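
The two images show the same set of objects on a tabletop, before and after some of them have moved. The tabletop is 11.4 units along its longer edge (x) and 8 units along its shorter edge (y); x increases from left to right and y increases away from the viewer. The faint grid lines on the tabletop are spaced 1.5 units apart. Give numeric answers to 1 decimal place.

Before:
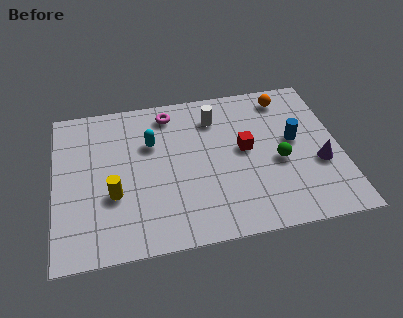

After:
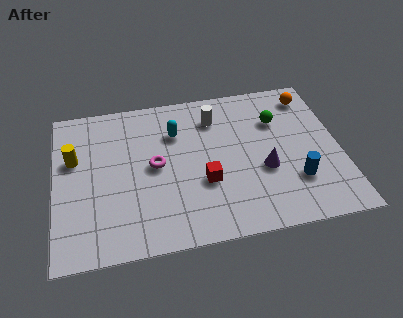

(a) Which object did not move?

the white cylinder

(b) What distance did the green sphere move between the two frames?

2.2

The green sphere was near (8.9, 3.4) before and (9.0, 5.6) after, so it travelled √(0.1² + 2.2²) ≈ 2.2 units.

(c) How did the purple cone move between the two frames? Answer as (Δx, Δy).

(-2.2, 0.1)

The purple cone was at about (10.5, 3.0) and moved to about (8.3, 3.1).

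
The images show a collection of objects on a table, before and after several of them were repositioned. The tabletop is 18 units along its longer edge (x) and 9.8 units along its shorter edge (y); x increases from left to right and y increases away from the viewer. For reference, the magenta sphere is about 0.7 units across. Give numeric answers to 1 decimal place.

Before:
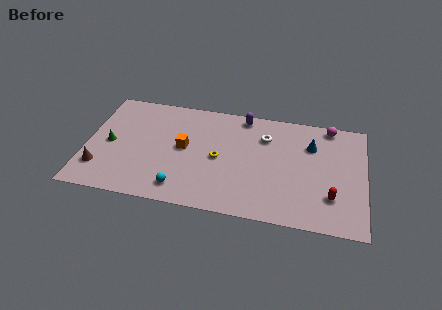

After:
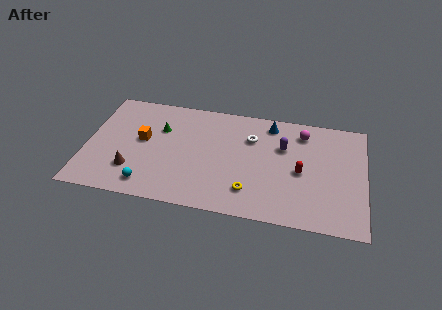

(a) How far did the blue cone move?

3.0

From (14.5, 7.0) to (11.8, 8.4), the blue cone covered √(2.7² + 1.4²) ≈ 3.0 units.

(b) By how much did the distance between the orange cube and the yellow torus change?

+5.4

The distance was about 2.4 in the first image and 7.8 in the second, so they moved 5.4 units further apart.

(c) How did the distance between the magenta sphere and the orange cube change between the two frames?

+0.6

Before: roughly 10.0 units apart; after: 10.6. That's 0.6 units further apart.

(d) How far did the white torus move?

0.9

The white torus moved from about (11.5, 7.2) to (10.6, 6.9), a distance of √(0.9² + 0.3²) ≈ 0.9.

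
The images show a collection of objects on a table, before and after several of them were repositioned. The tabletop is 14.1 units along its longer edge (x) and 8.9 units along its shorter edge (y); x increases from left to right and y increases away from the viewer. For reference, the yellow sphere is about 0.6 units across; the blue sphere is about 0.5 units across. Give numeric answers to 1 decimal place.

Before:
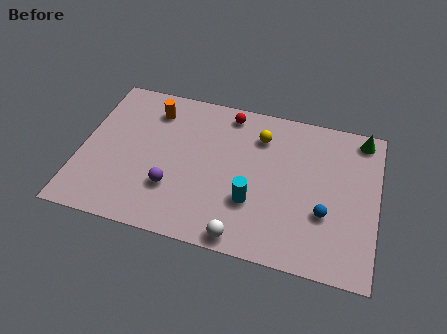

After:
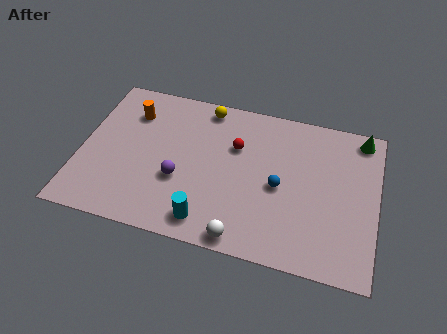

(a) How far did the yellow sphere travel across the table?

2.9

The yellow sphere moved from about (8.4, 6.8) to (5.7, 7.9), a distance of √(2.7² + 1.1²) ≈ 2.9.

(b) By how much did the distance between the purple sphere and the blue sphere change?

-2.4

Before: roughly 7.2 units apart; after: 4.8. That's 2.4 units closer together.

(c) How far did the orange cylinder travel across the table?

1.1

The orange cylinder was near (3.2, 7.1) before and (2.2, 6.7) after, so it travelled √(1.0² + 0.4²) ≈ 1.1 units.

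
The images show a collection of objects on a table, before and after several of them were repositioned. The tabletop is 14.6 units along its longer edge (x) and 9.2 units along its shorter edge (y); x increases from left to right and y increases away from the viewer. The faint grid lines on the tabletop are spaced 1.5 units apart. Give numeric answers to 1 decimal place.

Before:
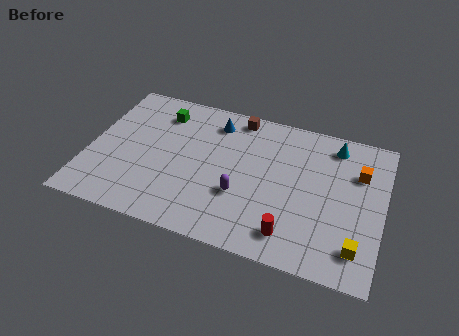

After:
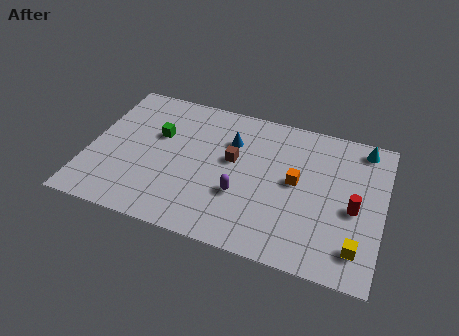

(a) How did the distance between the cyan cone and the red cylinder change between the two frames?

-2.4

Before: roughly 6.4 units apart; after: 4.0. That's 2.4 units closer together.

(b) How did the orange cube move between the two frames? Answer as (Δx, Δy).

(-3.0, -1.5)

The orange cube was at about (13.3, 6.4) and moved to about (10.3, 4.9).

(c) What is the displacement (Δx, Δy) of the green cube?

(0.0, -1.5)

The green cube was at about (3.3, 7.3) and moved to about (3.3, 5.8).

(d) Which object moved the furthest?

the red cylinder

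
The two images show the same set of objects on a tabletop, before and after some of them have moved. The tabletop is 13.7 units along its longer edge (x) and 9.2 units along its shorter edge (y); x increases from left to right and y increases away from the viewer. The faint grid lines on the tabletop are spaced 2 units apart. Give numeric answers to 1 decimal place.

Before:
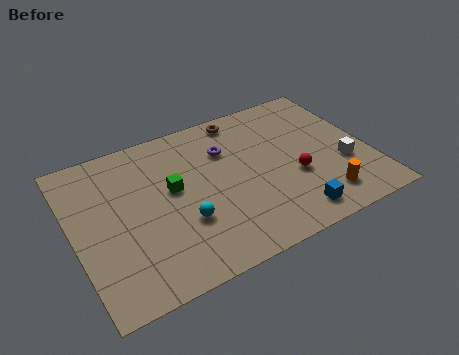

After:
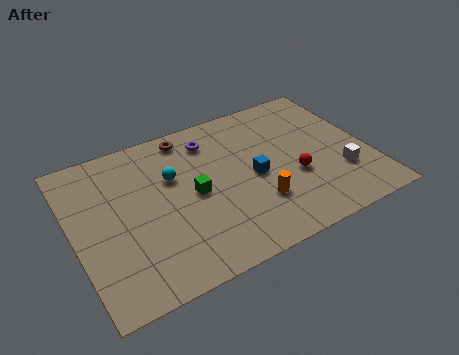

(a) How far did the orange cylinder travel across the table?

3.1

The orange cylinder was near (11.1, 1.7) before and (8.2, 2.7) after, so it travelled √(2.9² + 1.0²) ≈ 3.1 units.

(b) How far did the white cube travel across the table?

0.5

The white cube was near (12.4, 3.3) before and (12.2, 2.8) after, so it travelled √(0.2² + 0.5²) ≈ 0.5 units.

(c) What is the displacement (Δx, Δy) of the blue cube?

(-1.3, 3.0)

The blue cube was at about (9.6, 1.3) and moved to about (8.3, 4.3).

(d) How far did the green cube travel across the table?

1.1

The green cube was near (4.6, 5.2) before and (5.5, 4.5) after, so it travelled √(0.9² + 0.7²) ≈ 1.1 units.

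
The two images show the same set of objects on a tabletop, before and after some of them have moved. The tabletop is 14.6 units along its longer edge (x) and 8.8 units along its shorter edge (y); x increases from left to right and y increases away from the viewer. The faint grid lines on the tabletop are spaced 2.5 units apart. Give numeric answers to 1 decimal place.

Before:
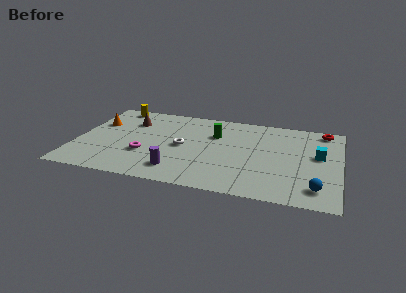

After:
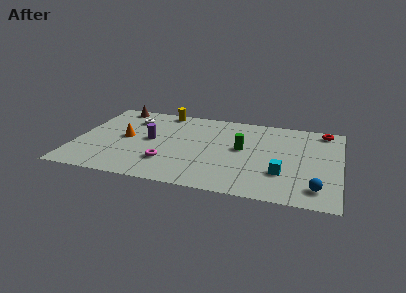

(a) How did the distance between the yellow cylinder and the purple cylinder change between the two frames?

-4.0

The distance was about 7.4 in the first image and 3.4 in the second, so they moved 4.0 units closer together.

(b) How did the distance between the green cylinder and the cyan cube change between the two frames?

-2.8

They were about 5.9 units apart before and 3.1 after — 2.8 units closer together.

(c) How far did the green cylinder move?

2.0

The green cylinder moved from about (7.6, 6.0) to (9.2, 4.8), a distance of √(1.6² + 1.2²) ≈ 2.0.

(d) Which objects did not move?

the red torus and the blue sphere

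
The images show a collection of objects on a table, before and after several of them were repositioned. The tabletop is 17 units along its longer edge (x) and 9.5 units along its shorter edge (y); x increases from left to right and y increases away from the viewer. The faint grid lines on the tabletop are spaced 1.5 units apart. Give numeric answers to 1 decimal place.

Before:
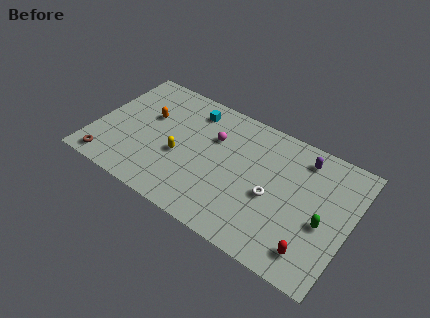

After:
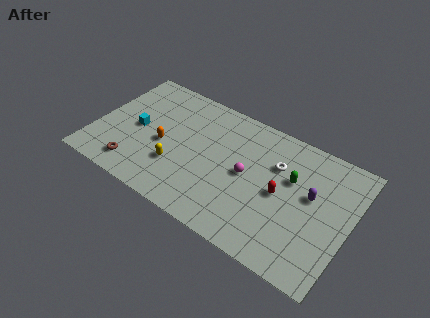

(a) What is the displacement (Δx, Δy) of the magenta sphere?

(2.5, -1.6)

The magenta sphere started near (7.7, 6.4) and ended near (10.2, 4.8).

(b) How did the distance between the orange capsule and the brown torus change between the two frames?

-2.2

The distance was about 5.2 in the first image and 3.0 in the second, so they moved 2.2 units closer together.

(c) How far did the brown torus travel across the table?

1.8

From (1.4, 1.1) to (3.1, 1.6), the brown torus covered √(1.7² + 0.5²) ≈ 1.8 units.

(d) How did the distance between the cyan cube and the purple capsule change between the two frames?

+4.2

They were about 7.5 units apart before and 11.7 after — 4.2 units further apart.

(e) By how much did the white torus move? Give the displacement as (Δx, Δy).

(-0.1, 2.4)

From the two frames, the white torus sits at roughly (12.0, 4.1) before and (11.9, 6.5) after.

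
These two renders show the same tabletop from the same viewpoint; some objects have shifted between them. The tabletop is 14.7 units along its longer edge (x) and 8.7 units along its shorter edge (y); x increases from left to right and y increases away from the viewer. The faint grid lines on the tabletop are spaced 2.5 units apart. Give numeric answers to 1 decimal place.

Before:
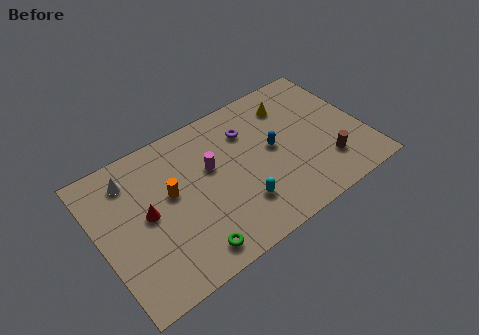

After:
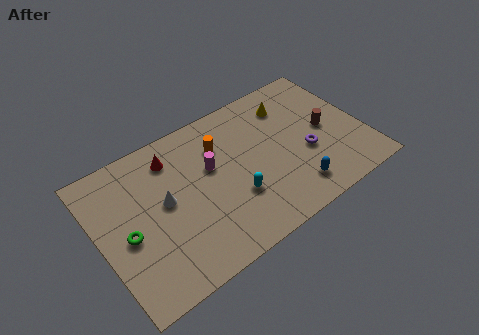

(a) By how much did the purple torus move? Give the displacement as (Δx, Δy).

(2.8, -3.0)

The purple torus was at about (8.6, 6.4) and moved to about (11.4, 3.4).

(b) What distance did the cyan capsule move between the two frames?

0.6

From (7.4, 2.3) to (7.2, 2.9), the cyan capsule covered √(0.2² + 0.6²) ≈ 0.6 units.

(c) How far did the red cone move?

3.1

From (2.6, 4.5) to (4.4, 7.0), the red cone covered √(1.8² + 2.5²) ≈ 3.1 units.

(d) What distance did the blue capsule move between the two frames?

3.1

From (9.7, 4.6) to (10.3, 1.6), the blue capsule covered √(0.6² + 3.0²) ≈ 3.1 units.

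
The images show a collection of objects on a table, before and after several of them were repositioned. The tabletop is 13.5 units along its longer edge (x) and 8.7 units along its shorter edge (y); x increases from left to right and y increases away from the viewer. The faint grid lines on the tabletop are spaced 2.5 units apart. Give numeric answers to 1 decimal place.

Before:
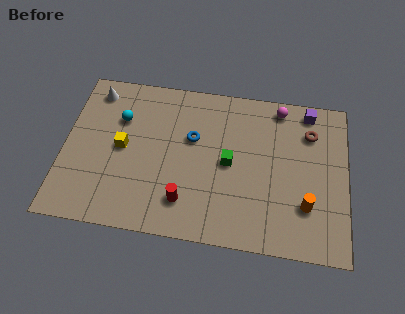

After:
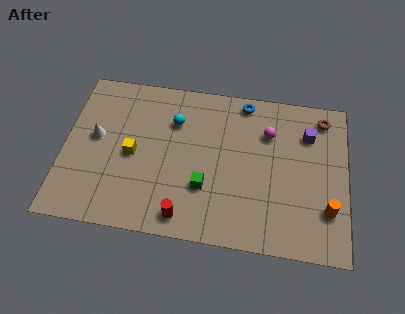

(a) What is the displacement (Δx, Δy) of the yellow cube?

(0.5, -0.3)

The yellow cube started near (2.8, 4.4) and ended near (3.3, 4.1).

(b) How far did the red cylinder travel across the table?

0.8

The red cylinder moved from about (5.9, 1.9) to (5.9, 1.1), a distance of √(0.0² + 0.8²) ≈ 0.8.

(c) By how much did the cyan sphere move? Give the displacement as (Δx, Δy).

(2.6, 0.2)

The cyan sphere was at about (2.6, 6.0) and moved to about (5.2, 6.2).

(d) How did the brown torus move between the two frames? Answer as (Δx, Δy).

(0.6, 0.9)

From the two frames, the brown torus sits at roughly (11.7, 6.5) before and (12.3, 7.4) after.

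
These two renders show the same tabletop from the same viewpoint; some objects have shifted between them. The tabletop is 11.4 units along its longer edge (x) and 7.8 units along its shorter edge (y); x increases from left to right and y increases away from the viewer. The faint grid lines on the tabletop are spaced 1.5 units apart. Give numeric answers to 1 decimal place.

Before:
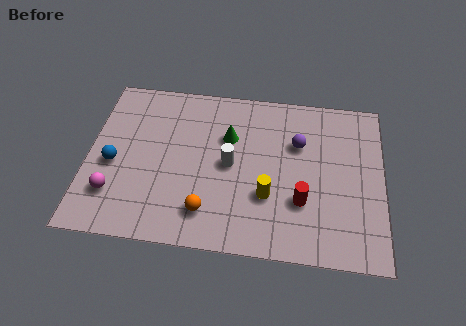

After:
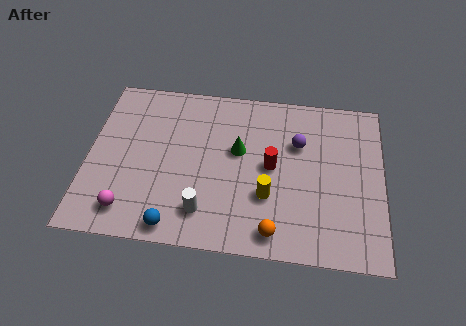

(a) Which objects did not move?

the purple sphere and the yellow cylinder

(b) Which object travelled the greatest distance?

the blue sphere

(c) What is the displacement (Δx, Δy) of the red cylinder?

(-1.2, 1.5)

The red cylinder was at about (8.3, 2.5) and moved to about (7.1, 4.0).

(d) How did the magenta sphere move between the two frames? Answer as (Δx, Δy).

(0.6, -0.7)

The magenta sphere started near (1.1, 2.0) and ended near (1.7, 1.3).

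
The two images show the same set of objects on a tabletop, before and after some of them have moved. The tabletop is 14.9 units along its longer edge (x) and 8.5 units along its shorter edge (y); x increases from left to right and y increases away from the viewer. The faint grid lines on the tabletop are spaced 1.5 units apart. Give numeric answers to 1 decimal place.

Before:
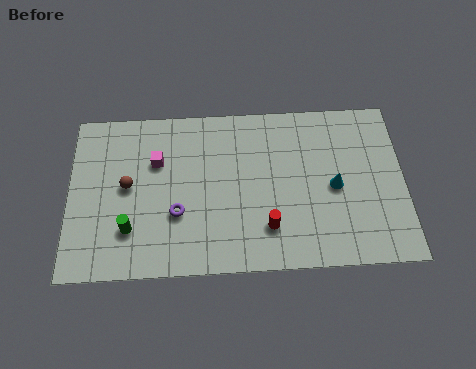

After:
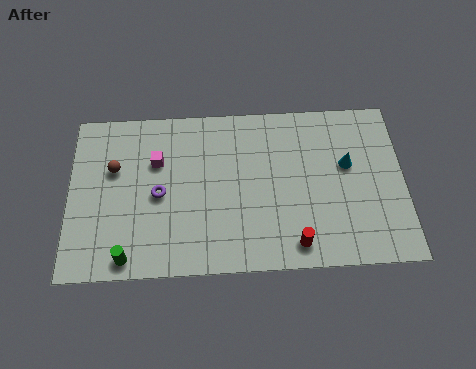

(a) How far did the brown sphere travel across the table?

1.1

The brown sphere moved from about (2.6, 4.5) to (2.0, 5.4), a distance of √(0.6² + 0.9²) ≈ 1.1.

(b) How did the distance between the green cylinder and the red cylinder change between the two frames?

+1.3

The distance was about 6.1 in the first image and 7.4 in the second, so they moved 1.3 units further apart.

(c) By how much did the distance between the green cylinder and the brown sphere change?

+2.3

They were about 2.2 units apart before and 4.5 after — 2.3 units further apart.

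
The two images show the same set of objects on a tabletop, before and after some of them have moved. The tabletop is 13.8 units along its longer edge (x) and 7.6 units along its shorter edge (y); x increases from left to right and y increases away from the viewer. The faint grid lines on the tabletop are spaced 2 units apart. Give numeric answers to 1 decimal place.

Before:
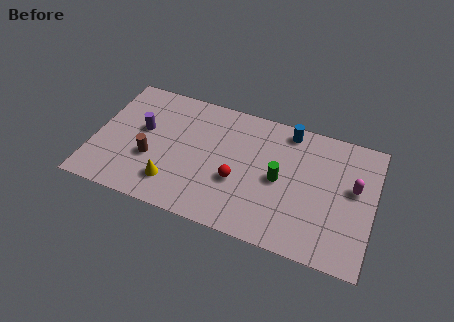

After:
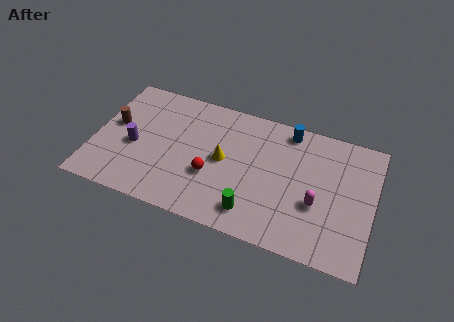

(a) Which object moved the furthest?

the yellow cone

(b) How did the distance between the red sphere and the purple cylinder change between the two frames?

-1.2

The distance was about 5.1 in the first image and 3.9 in the second, so they moved 1.2 units closer together.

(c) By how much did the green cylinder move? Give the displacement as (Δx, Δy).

(-1.1, -2.3)

From the two frames, the green cylinder sits at roughly (9.2, 3.7) before and (8.1, 1.4) after.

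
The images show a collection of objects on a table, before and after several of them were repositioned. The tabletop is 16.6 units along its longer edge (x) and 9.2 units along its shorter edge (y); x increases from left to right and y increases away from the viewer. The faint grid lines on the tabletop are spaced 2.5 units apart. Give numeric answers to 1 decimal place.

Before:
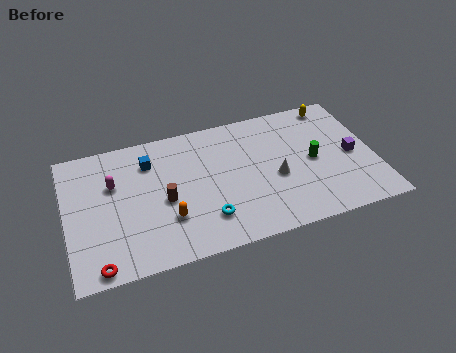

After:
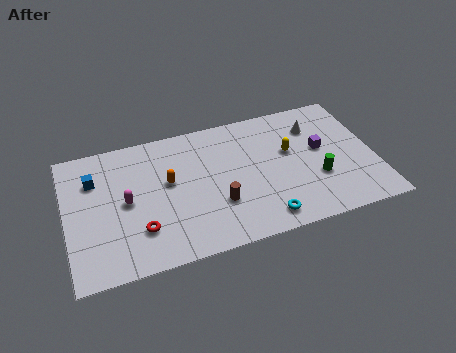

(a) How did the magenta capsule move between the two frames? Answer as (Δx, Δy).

(0.6, -1.4)

From the two frames, the magenta capsule sits at roughly (2.6, 6.0) before and (3.2, 4.6) after.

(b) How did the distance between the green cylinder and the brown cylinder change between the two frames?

-2.7

The distance was about 8.1 in the first image and 5.4 in the second, so they moved 2.7 units closer together.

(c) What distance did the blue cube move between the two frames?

3.0

The blue cube was near (4.6, 7.0) before and (1.6, 6.6) after, so it travelled √(3.0² + 0.4²) ≈ 3.0 units.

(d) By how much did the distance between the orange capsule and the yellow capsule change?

-4.3

The distance was about 10.9 in the first image and 6.6 in the second, so they moved 4.3 units closer together.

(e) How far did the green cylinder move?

1.3

The green cylinder was near (13.3, 4.5) before and (13.4, 3.2) after, so it travelled √(0.1² + 1.3²) ≈ 1.3 units.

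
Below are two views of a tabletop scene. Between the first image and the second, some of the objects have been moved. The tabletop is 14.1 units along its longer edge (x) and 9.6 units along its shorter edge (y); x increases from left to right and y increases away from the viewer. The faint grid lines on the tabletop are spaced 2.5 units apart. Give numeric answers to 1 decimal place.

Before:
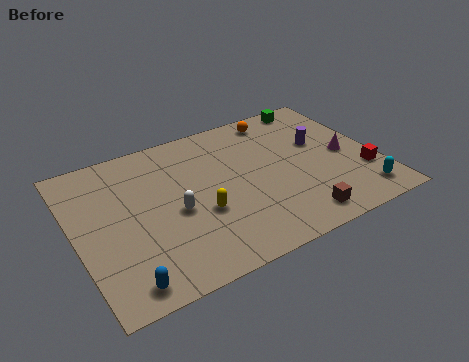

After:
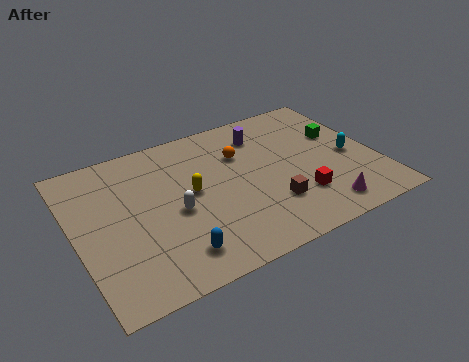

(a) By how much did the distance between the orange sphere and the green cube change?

+2.8

They were about 1.9 units apart before and 4.7 after — 2.8 units further apart.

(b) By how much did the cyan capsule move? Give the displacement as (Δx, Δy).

(0.0, 2.8)

The cyan capsule was at about (12.9, 1.5) and moved to about (12.9, 4.3).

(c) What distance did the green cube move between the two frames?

2.8

The green cube was near (12.0, 8.7) before and (12.7, 6.0) after, so it travelled √(0.7² + 2.7²) ≈ 2.8 units.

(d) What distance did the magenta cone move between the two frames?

3.5

The magenta cone was near (12.7, 4.5) before and (11.0, 1.4) after, so it travelled √(1.7² + 3.1²) ≈ 3.5 units.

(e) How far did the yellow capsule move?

1.5

From (5.6, 3.6) to (5.4, 5.1), the yellow capsule covered √(0.2² + 1.5²) ≈ 1.5 units.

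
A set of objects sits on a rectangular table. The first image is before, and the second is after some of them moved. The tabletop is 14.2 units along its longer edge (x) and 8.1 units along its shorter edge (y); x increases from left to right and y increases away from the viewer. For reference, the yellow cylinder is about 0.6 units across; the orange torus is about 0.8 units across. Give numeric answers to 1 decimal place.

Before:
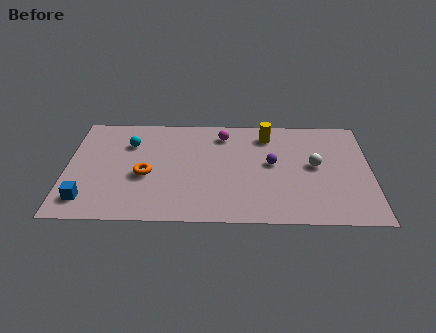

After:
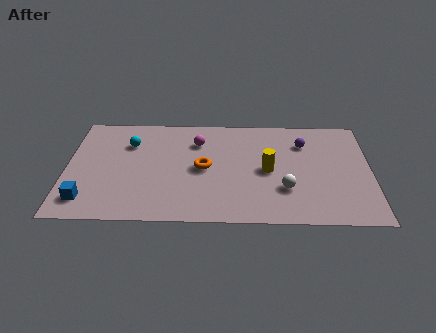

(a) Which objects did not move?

the blue cube and the cyan sphere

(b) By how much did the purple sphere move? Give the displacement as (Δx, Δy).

(1.5, 1.6)

From the two frames, the purple sphere sits at roughly (9.6, 4.4) before and (11.1, 6.0) after.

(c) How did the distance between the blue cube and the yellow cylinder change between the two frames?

-1.1

Before: roughly 9.8 units apart; after: 8.7. That's 1.1 units closer together.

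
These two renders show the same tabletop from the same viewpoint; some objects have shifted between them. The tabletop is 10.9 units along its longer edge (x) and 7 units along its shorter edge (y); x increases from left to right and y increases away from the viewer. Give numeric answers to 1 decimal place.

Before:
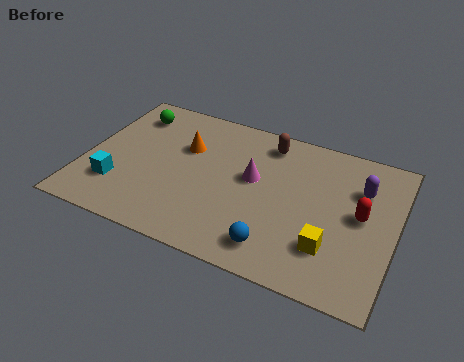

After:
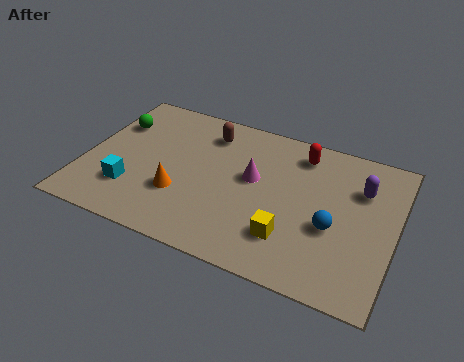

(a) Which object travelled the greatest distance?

the red capsule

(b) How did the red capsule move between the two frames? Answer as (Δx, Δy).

(-2.3, 2.1)

The red capsule started near (9.7, 3.7) and ended near (7.4, 5.8).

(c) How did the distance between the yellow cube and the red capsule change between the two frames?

+2.0

They were about 2.0 units apart before and 4.0 after — 2.0 units further apart.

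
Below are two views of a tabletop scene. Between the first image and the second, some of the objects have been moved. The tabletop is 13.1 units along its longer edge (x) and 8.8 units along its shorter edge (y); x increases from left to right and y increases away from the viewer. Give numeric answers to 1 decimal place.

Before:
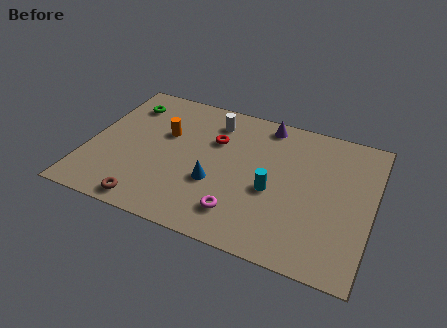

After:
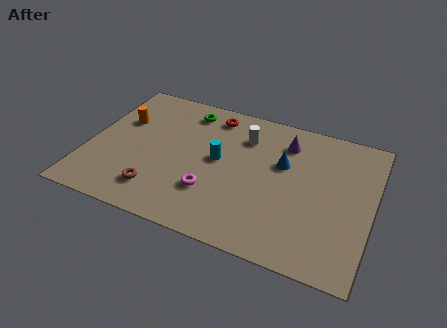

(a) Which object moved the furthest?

the blue cone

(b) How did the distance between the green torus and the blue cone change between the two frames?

-0.8

Before: roughly 5.9 units apart; after: 5.1. That's 0.8 units closer together.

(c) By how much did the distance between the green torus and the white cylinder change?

-1.2

Before: roughly 4.1 units apart; after: 2.9. That's 1.2 units closer together.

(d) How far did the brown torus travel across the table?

0.9

From (3.2, 0.9) to (3.5, 1.8), the brown torus covered √(0.3² + 0.9²) ≈ 0.9 units.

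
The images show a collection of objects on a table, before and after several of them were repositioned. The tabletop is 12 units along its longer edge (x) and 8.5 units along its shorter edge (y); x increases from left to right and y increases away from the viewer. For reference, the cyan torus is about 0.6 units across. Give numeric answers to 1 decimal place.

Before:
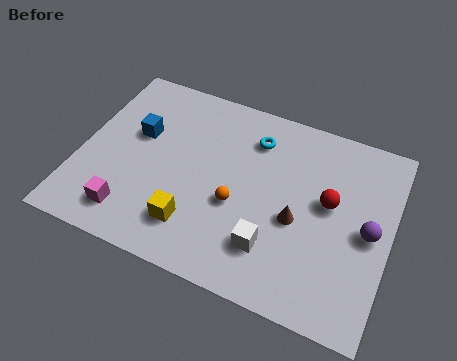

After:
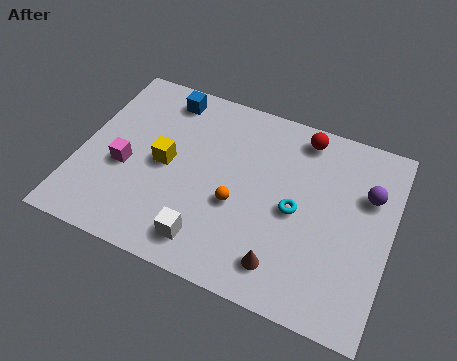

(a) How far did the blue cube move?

2.2

From (2.1, 5.2) to (2.9, 7.3), the blue cube covered √(0.8² + 2.1²) ≈ 2.2 units.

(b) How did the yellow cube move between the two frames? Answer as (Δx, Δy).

(-1.4, 2.3)

From the two frames, the yellow cube sits at roughly (4.7, 1.9) before and (3.3, 4.2) after.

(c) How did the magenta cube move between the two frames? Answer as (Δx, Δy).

(-0.5, 2.0)

The magenta cube started near (2.3, 1.5) and ended near (1.8, 3.5).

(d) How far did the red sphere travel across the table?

2.9

The red sphere was near (9.6, 4.8) before and (8.3, 7.4) after, so it travelled √(1.3² + 2.6²) ≈ 2.9 units.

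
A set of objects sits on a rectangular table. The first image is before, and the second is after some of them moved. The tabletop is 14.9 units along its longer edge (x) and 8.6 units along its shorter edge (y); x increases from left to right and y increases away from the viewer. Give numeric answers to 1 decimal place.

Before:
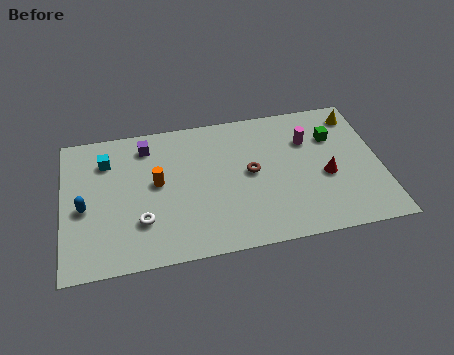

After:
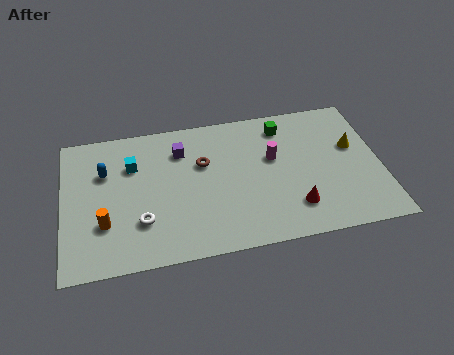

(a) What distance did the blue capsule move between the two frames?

2.2

The blue capsule was near (1.0, 3.8) before and (2.0, 5.8) after, so it travelled √(1.0² + 2.0²) ≈ 2.2 units.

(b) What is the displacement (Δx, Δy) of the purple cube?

(1.6, -0.6)

The purple cube started near (4.0, 7.1) and ended near (5.6, 6.5).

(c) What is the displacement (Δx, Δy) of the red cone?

(-1.6, -1.6)

The red cone started near (12.3, 3.6) and ended near (10.7, 2.0).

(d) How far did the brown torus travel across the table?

2.4

The brown torus moved from about (8.8, 4.5) to (6.6, 5.5), a distance of √(2.2² + 1.0²) ≈ 2.4.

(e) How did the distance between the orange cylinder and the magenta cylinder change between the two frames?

+1.1

They were about 7.3 units apart before and 8.4 after — 1.1 units further apart.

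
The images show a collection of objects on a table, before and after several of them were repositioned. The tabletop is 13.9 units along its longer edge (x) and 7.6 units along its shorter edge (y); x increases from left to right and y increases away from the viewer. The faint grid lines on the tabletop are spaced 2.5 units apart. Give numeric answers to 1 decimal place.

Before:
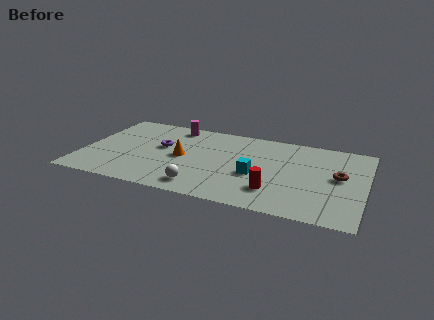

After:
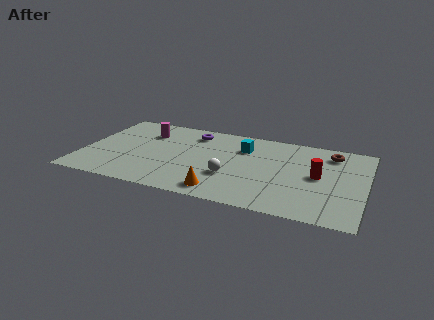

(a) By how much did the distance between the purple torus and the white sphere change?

+0.3

Before: roughly 3.9 units apart; after: 4.2. That's 0.3 units further apart.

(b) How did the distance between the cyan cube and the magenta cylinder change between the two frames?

-0.7

Before: roughly 5.6 units apart; after: 4.9. That's 0.7 units closer together.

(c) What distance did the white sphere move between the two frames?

1.9

The white sphere was near (6.1, 1.2) before and (7.4, 2.6) after, so it travelled √(1.3² + 1.4²) ≈ 1.9 units.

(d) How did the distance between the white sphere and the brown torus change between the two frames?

-1.2

Before: roughly 7.1 units apart; after: 5.9. That's 1.2 units closer together.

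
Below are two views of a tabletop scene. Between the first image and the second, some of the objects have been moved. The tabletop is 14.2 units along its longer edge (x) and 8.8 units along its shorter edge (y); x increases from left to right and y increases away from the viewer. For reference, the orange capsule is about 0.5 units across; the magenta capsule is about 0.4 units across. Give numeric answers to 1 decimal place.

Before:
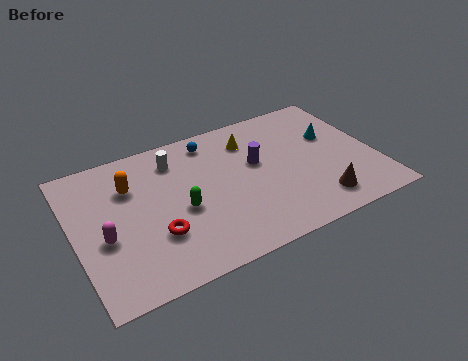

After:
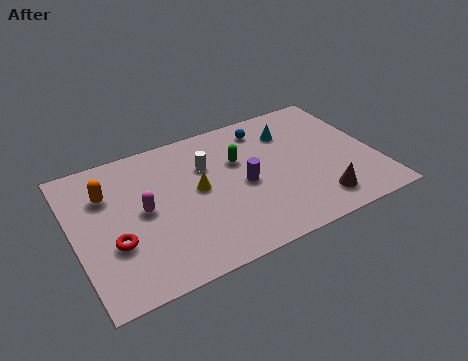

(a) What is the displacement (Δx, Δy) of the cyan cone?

(-1.9, 1.1)

From the two frames, the cyan cone sits at roughly (12.4, 5.5) before and (10.5, 6.6) after.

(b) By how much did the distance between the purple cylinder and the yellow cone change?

+0.6

They were about 1.6 units apart before and 2.2 after — 0.6 units further apart.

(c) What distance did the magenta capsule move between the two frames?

2.1

From (1.3, 3.6) to (3.2, 4.5), the magenta capsule covered √(1.9² + 0.9²) ≈ 2.1 units.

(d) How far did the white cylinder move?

1.7

The white cylinder moved from about (5.0, 7.0) to (6.4, 6.0), a distance of √(1.4² + 1.0²) ≈ 1.7.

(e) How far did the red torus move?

1.9

The red torus was near (3.6, 2.8) before and (1.7, 3.1) after, so it travelled √(1.9² + 0.3²) ≈ 1.9 units.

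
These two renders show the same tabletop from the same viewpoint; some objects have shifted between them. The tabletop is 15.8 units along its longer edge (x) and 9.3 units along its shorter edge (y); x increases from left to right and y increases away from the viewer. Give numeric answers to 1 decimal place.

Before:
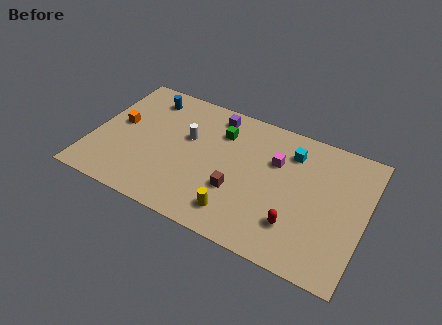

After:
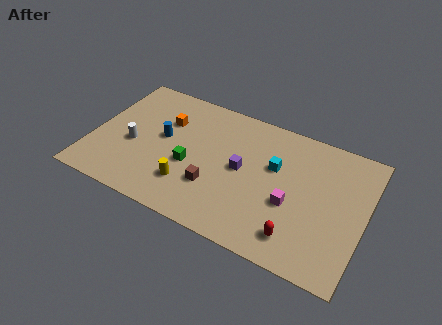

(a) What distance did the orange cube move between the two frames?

2.9

The orange cube moved from about (1.4, 5.1) to (4.0, 6.4), a distance of √(2.6² + 1.3²) ≈ 2.9.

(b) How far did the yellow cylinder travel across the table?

3.0

The yellow cylinder was near (8.8, 1.7) before and (5.9, 2.4) after, so it travelled √(2.9² + 0.7²) ≈ 3.0 units.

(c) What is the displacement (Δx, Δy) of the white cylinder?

(-3.0, -1.8)

The white cylinder was at about (5.4, 5.7) and moved to about (2.4, 3.9).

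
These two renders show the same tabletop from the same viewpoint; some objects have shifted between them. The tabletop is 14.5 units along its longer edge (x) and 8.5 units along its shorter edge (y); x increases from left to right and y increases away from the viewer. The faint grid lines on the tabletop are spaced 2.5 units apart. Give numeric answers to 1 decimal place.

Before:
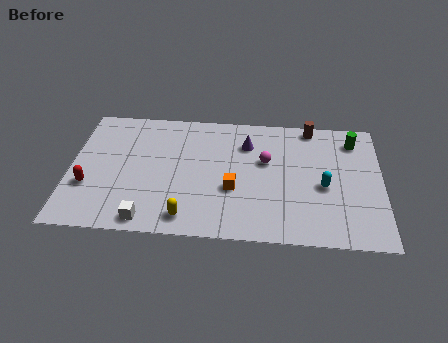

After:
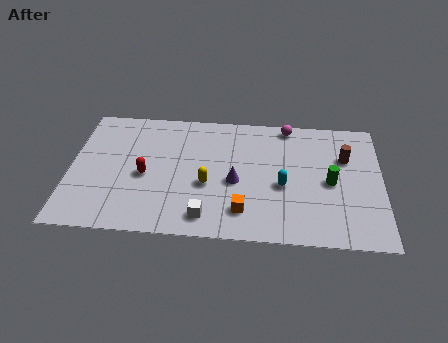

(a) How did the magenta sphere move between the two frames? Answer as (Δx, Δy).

(1.0, 2.5)

The magenta sphere was at about (9.1, 5.2) and moved to about (10.1, 7.7).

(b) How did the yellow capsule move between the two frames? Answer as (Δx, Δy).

(0.9, 2.2)

From the two frames, the yellow capsule sits at roughly (5.5, 1.2) before and (6.4, 3.4) after.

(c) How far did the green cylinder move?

3.1

The green cylinder was near (13.2, 6.9) before and (12.1, 4.0) after, so it travelled √(1.1² + 2.9²) ≈ 3.1 units.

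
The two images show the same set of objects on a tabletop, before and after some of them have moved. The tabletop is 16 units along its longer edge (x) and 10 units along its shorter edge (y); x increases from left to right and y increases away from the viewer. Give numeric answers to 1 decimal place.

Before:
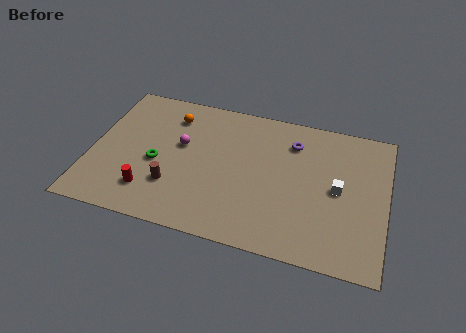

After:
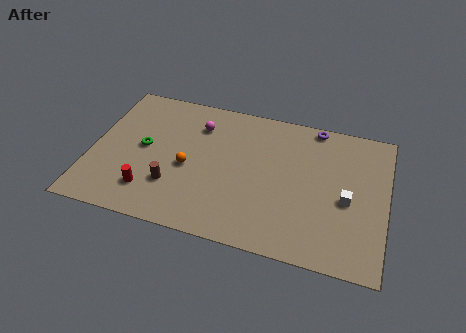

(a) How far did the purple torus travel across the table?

1.9

The purple torus moved from about (10.8, 7.7) to (11.9, 9.2), a distance of √(1.1² + 1.5²) ≈ 1.9.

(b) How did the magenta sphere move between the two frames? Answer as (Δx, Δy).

(0.8, 1.7)

The magenta sphere started near (4.8, 5.9) and ended near (5.6, 7.6).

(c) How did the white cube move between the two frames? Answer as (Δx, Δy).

(0.5, -0.6)

The white cube started near (13.4, 5.0) and ended near (13.9, 4.4).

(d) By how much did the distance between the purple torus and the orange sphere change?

+1.5

Before: roughly 6.7 units apart; after: 8.2. That's 1.5 units further apart.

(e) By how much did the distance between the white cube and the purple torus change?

+1.5

The distance was about 3.7 in the first image and 5.2 in the second, so they moved 1.5 units further apart.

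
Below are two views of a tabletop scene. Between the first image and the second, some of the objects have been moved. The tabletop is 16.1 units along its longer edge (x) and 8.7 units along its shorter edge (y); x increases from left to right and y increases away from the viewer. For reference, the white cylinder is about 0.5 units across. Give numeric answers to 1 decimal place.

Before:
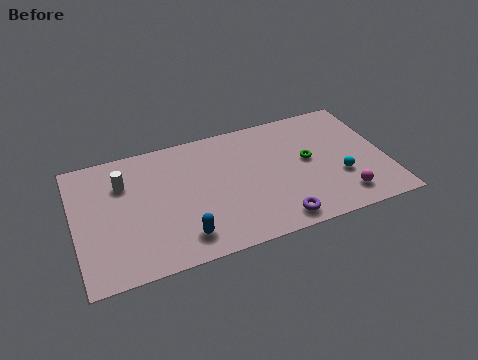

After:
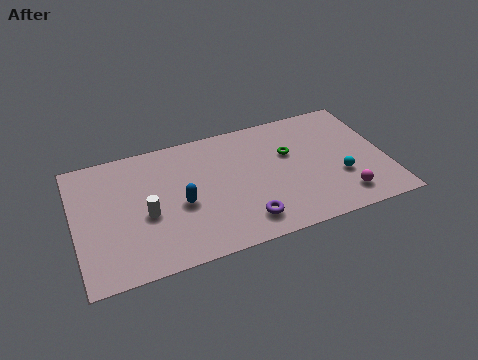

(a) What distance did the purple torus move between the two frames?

1.7

The purple torus was near (10.1, 1.1) before and (8.5, 1.6) after, so it travelled √(1.6² + 0.5²) ≈ 1.7 units.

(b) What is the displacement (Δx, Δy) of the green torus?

(-0.9, 0.8)

The green torus started near (12.1, 4.7) and ended near (11.2, 5.5).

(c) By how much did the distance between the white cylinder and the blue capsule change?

-3.5

Before: roughly 5.3 units apart; after: 1.8. That's 3.5 units closer together.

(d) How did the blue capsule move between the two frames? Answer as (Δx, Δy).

(0.1, 2.2)

The blue capsule was at about (5.3, 1.6) and moved to about (5.4, 3.8).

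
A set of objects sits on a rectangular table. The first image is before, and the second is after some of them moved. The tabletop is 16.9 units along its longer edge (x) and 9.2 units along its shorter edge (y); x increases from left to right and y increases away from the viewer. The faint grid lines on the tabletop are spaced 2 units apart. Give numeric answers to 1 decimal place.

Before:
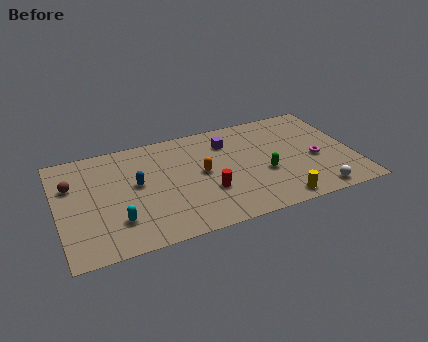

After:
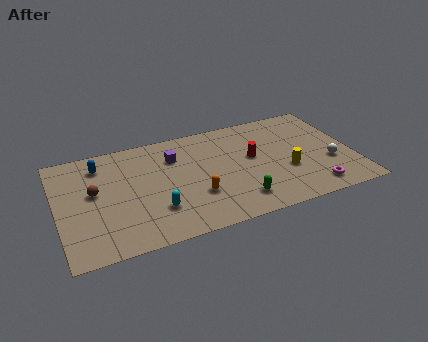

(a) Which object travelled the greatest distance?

the red cylinder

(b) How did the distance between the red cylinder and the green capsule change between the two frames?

+0.3

The distance was about 3.3 in the first image and 3.6 in the second, so they moved 0.3 units further apart.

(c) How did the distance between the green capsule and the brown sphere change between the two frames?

-2.5

Before: roughly 11.1 units apart; after: 8.6. That's 2.5 units closer together.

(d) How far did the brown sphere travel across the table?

1.6

From (0.9, 6.2) to (2.1, 5.2), the brown sphere covered √(1.2² + 1.0²) ≈ 1.6 units.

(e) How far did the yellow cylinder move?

2.5

The yellow cylinder moved from about (12.2, 1.0) to (13.0, 3.4), a distance of √(0.8² + 2.4²) ≈ 2.5.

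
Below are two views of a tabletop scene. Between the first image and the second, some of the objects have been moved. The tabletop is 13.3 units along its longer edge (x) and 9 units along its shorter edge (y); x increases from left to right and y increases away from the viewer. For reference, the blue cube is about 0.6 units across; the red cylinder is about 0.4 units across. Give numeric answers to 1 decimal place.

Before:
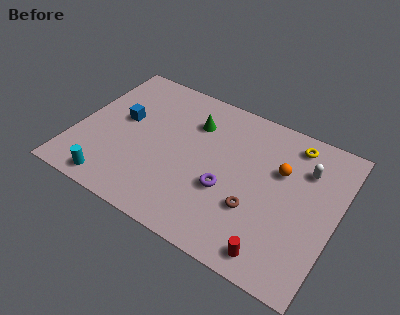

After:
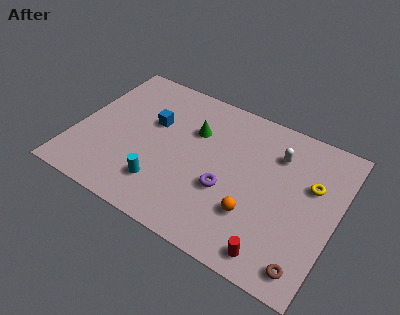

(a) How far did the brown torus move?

3.4

The brown torus moved from about (9.4, 3.0) to (12.3, 1.2), a distance of √(2.9² + 1.8²) ≈ 3.4.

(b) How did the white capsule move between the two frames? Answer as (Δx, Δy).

(-1.5, 0.2)

From the two frames, the white capsule sits at roughly (11.5, 6.5) before and (10.0, 6.7) after.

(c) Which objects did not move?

the purple torus and the red cylinder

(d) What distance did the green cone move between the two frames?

0.5

From (5.7, 6.6) to (5.8, 6.1), the green cone covered √(0.1² + 0.5²) ≈ 0.5 units.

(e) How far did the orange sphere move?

3.2

The orange sphere moved from about (10.3, 5.8) to (9.4, 2.7), a distance of √(0.9² + 3.1²) ≈ 3.2.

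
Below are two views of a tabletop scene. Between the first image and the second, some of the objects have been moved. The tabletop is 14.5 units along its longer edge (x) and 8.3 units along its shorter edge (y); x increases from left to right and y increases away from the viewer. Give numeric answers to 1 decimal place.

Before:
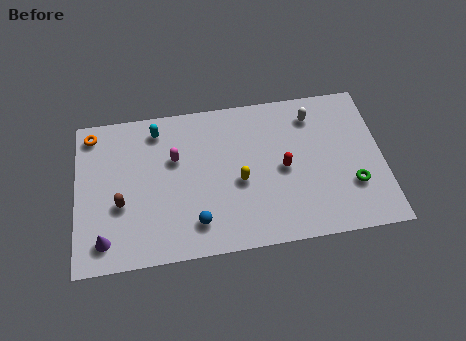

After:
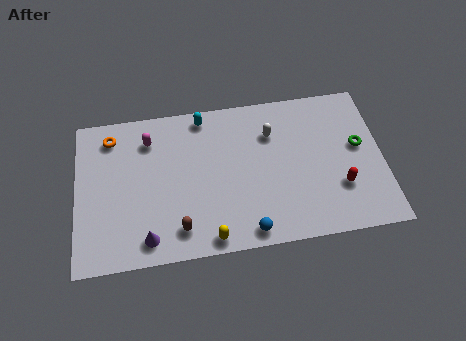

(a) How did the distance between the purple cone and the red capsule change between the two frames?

+0.3

They were about 8.9 units apart before and 9.2 after — 0.3 units further apart.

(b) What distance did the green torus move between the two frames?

2.1

The green torus moved from about (13.0, 2.6) to (13.4, 4.7), a distance of √(0.4² + 2.1²) ≈ 2.1.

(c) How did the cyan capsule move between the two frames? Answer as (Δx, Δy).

(2.2, 0.4)

From the two frames, the cyan capsule sits at roughly (3.9, 7.0) before and (6.1, 7.4) after.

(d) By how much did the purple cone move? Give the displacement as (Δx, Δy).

(2.0, -0.2)

The purple cone was at about (1.3, 1.4) and moved to about (3.3, 1.2).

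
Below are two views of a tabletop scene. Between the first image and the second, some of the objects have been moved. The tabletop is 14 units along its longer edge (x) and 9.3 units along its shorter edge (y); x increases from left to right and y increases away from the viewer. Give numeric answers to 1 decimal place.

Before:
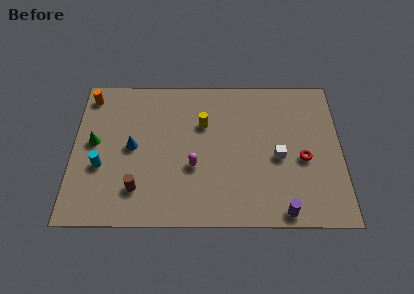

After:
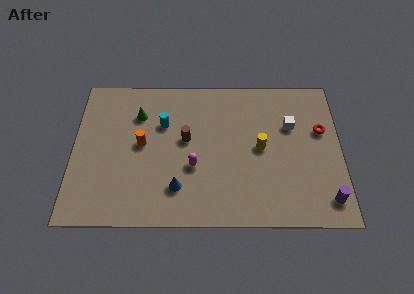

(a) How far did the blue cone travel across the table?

3.5

From (3.1, 4.7) to (5.5, 2.2), the blue cone covered √(2.4² + 2.5²) ≈ 3.5 units.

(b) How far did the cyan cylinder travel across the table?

4.2

The cyan cylinder moved from about (1.5, 3.5) to (4.7, 6.2), a distance of √(3.2² + 2.7²) ≈ 4.2.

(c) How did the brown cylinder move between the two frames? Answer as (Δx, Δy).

(2.5, 3.1)

From the two frames, the brown cylinder sits at roughly (3.4, 2.1) before and (5.9, 5.2) after.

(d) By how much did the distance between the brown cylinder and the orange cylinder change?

-4.1

They were about 6.4 units apart before and 2.3 after — 4.1 units closer together.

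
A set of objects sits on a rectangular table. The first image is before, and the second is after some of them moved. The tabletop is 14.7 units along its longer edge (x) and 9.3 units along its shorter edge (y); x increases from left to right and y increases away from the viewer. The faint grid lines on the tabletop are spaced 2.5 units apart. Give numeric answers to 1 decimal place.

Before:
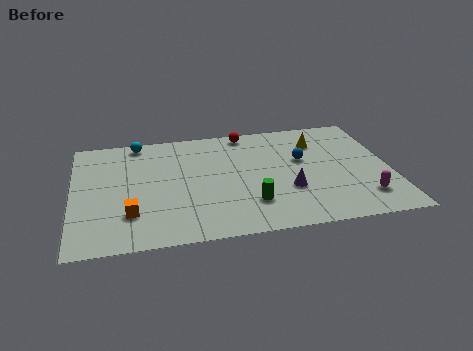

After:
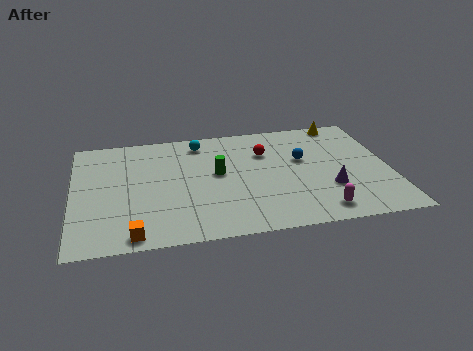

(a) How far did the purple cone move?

1.9

From (9.9, 3.2) to (11.8, 3.0), the purple cone covered √(1.9² + 0.2²) ≈ 1.9 units.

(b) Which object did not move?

the blue sphere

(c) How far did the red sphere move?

2.1

The red sphere was near (8.2, 8.4) before and (9.0, 6.5) after, so it travelled √(0.8² + 1.9²) ≈ 2.1 units.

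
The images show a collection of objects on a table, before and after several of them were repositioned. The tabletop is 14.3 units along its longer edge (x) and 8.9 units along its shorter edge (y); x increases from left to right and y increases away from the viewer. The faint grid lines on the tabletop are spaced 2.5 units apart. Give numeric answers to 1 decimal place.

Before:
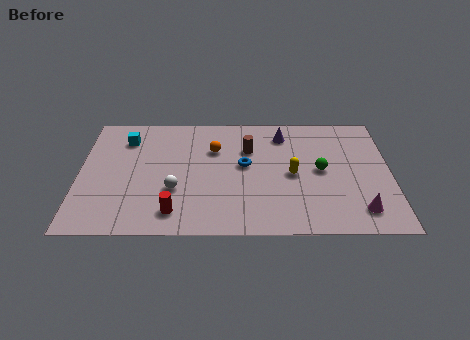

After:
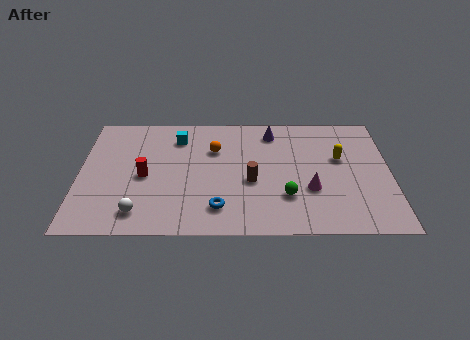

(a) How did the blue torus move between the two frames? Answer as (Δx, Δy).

(-1.2, -3.1)

The blue torus was at about (7.6, 4.9) and moved to about (6.4, 1.8).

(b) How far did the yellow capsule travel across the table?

2.5

The yellow capsule moved from about (9.8, 4.2) to (12.0, 5.4), a distance of √(2.2² + 1.2²) ≈ 2.5.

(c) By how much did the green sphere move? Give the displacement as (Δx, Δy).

(-1.6, -1.9)

The green sphere started near (11.1, 4.5) and ended near (9.5, 2.6).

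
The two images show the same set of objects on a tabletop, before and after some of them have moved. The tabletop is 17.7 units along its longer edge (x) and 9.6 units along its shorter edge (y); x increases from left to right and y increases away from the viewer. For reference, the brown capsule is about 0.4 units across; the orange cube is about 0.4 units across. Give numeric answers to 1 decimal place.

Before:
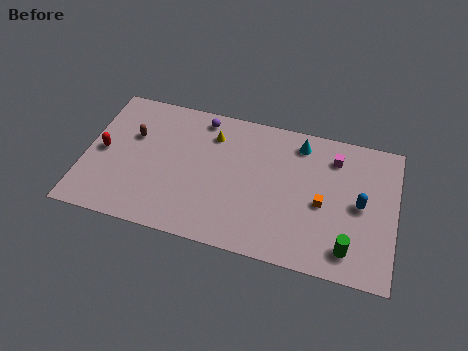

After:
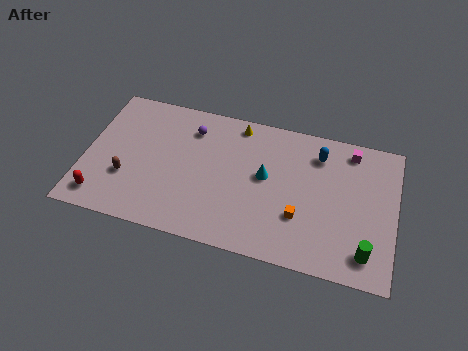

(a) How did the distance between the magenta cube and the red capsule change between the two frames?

+2.0

They were about 13.4 units apart before and 15.4 after — 2.0 units further apart.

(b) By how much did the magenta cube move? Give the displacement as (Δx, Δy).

(0.9, 0.7)

From the two frames, the magenta cube sits at roughly (14.1, 7.6) before and (15.0, 8.3) after.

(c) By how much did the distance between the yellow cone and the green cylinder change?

+0.4

The distance was about 9.9 in the first image and 10.3 in the second, so they moved 0.4 units further apart.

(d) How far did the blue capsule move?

3.8

From (15.7, 4.8) to (13.2, 7.6), the blue capsule covered √(2.5² + 2.8²) ≈ 3.8 units.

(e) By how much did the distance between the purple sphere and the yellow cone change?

+1.6

The distance was about 1.2 in the first image and 2.8 in the second, so they moved 1.6 units further apart.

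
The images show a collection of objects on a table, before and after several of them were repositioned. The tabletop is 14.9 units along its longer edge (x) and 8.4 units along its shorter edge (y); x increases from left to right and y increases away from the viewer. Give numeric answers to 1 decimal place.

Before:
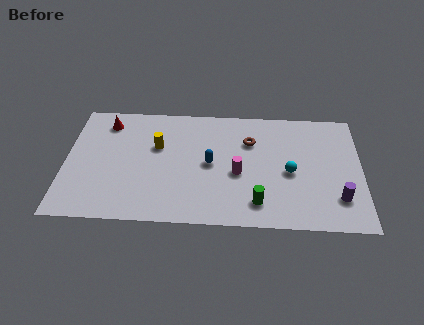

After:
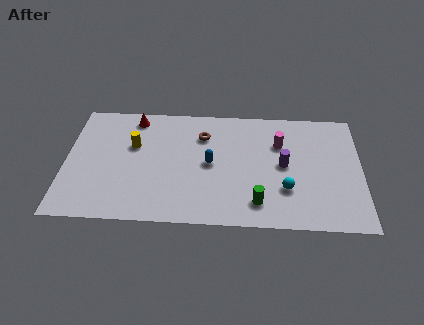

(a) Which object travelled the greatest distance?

the purple cylinder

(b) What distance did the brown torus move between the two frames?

2.4

The brown torus moved from about (9.3, 5.9) to (6.9, 6.2), a distance of √(2.4² + 0.3²) ≈ 2.4.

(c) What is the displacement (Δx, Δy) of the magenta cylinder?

(2.1, 2.2)

The magenta cylinder was at about (8.7, 3.6) and moved to about (10.8, 5.8).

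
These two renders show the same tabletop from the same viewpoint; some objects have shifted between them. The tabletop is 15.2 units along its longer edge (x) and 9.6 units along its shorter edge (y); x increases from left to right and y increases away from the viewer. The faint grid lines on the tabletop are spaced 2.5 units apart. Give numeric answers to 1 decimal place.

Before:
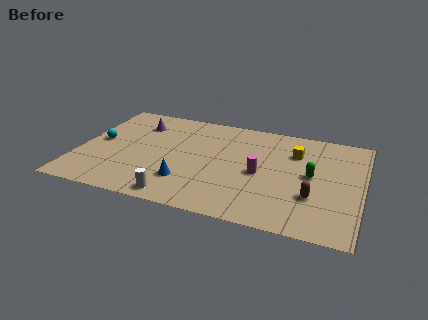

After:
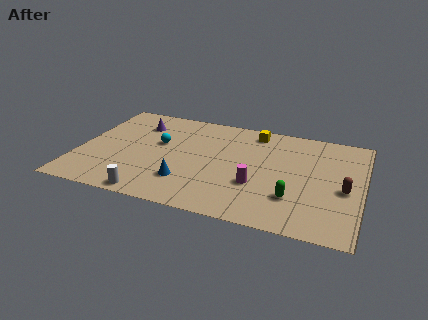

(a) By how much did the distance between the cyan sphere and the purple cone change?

-0.9

The distance was about 3.0 in the first image and 2.1 in the second, so they moved 0.9 units closer together.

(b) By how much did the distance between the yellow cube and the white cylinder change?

+0.7

They were about 8.3 units apart before and 9.0 after — 0.7 units further apart.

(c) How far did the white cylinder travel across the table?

1.4

From (5.7, 1.0) to (4.3, 0.8), the white cylinder covered √(1.4² + 0.2²) ≈ 1.4 units.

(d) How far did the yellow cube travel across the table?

2.7

The yellow cube moved from about (11.5, 6.9) to (9.2, 8.3), a distance of √(2.3² + 1.4²) ≈ 2.7.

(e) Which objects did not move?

the purple cone and the blue cone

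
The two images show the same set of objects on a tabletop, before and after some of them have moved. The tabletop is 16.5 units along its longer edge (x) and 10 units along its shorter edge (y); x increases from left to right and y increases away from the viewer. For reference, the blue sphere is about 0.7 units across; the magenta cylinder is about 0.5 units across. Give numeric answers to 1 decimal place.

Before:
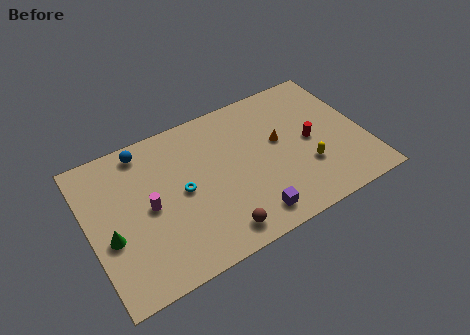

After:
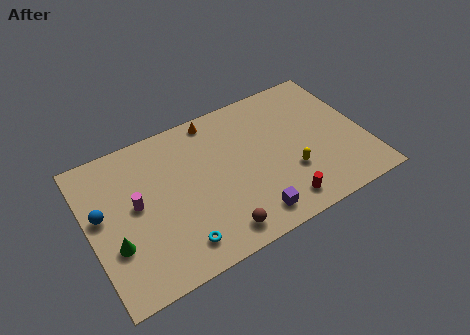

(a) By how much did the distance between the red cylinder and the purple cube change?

-3.6

The distance was about 5.4 in the first image and 1.8 in the second, so they moved 3.6 units closer together.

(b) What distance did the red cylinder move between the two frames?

4.2

The red cylinder moved from about (13.3, 4.9) to (10.9, 1.5), a distance of √(2.4² + 3.4²) ≈ 4.2.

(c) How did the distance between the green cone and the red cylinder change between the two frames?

-2.4

They were about 12.2 units apart before and 9.8 after — 2.4 units closer together.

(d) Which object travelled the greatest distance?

the orange cone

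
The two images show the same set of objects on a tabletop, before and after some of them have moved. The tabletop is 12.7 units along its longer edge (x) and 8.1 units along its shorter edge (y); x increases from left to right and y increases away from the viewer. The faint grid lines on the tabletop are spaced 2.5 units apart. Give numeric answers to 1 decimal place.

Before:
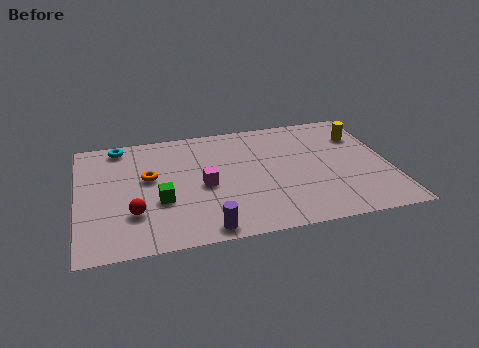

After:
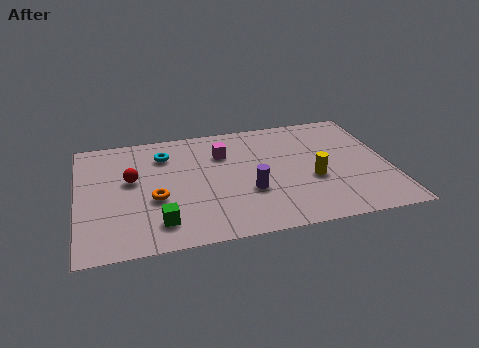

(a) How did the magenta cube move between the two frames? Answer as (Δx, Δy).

(0.9, 2.1)

The magenta cube started near (5.1, 3.7) and ended near (6.0, 5.8).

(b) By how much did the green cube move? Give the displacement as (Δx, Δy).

(-0.1, -1.4)

The green cube was at about (3.3, 3.0) and moved to about (3.2, 1.6).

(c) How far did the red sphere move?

2.3

From (2.2, 2.4) to (2.2, 4.7), the red sphere covered √(0.0² + 2.3²) ≈ 2.3 units.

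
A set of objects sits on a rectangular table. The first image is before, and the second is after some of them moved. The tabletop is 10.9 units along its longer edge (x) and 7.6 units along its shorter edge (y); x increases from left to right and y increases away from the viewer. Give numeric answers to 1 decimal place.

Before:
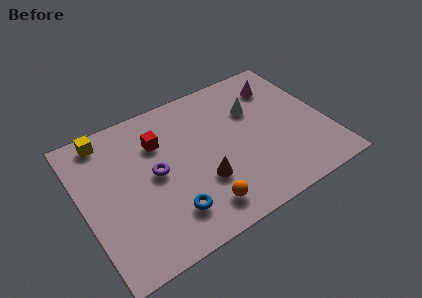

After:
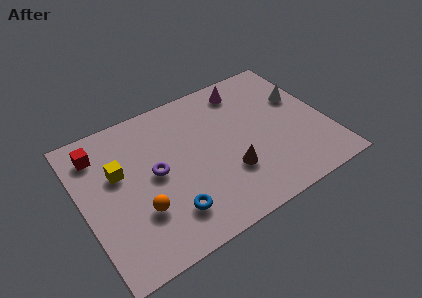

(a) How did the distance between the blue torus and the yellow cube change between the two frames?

-1.9

The distance was about 5.4 in the first image and 3.5 in the second, so they moved 1.9 units closer together.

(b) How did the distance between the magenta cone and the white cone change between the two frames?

+1.3

Before: roughly 1.5 units apart; after: 2.8. That's 1.3 units further apart.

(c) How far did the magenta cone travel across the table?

1.6

The magenta cone moved from about (9.2, 5.9) to (7.7, 6.4), a distance of √(1.5² + 0.5²) ≈ 1.6.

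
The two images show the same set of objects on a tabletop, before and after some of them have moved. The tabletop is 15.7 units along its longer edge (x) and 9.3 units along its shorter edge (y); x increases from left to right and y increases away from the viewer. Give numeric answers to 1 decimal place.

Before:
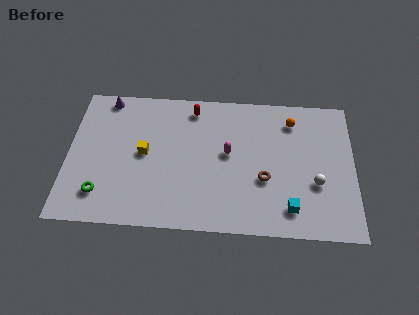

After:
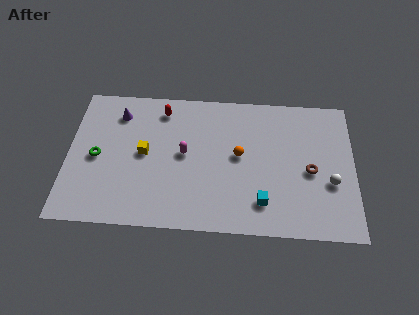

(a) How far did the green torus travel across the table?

2.4

From (1.9, 2.0) to (1.6, 4.4), the green torus covered √(0.3² + 2.4²) ≈ 2.4 units.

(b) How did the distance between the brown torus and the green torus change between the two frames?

+2.7

They were about 9.0 units apart before and 11.7 after — 2.7 units further apart.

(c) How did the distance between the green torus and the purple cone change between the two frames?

-3.2

The distance was about 6.4 in the first image and 3.2 in the second, so they moved 3.2 units closer together.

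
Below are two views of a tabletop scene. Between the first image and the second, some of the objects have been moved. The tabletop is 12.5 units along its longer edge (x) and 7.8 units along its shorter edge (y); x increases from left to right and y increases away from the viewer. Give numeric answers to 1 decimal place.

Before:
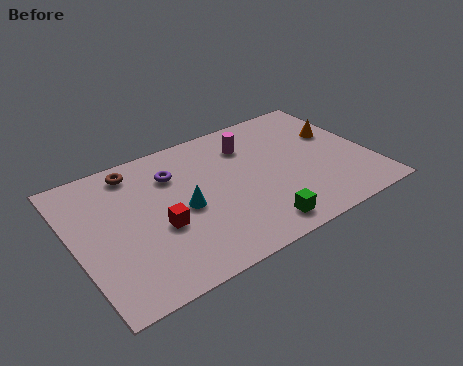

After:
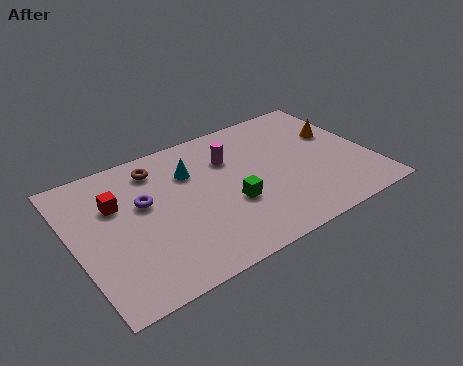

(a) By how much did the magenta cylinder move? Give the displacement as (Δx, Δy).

(-0.9, -0.4)

The magenta cylinder was at about (7.7, 5.9) and moved to about (6.8, 5.5).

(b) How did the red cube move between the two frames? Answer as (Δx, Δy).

(-1.5, 2.1)

From the two frames, the red cube sits at roughly (3.4, 3.1) before and (1.9, 5.2) after.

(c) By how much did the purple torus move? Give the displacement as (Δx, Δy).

(-1.4, -1.0)

From the two frames, the purple torus sits at roughly (4.4, 5.7) before and (3.0, 4.7) after.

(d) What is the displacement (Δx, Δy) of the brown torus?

(0.9, -0.3)

The brown torus started near (2.9, 6.7) and ended near (3.8, 6.4).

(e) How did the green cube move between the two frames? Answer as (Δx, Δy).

(-0.8, 1.8)

From the two frames, the green cube sits at roughly (7.2, 1.1) before and (6.4, 2.9) after.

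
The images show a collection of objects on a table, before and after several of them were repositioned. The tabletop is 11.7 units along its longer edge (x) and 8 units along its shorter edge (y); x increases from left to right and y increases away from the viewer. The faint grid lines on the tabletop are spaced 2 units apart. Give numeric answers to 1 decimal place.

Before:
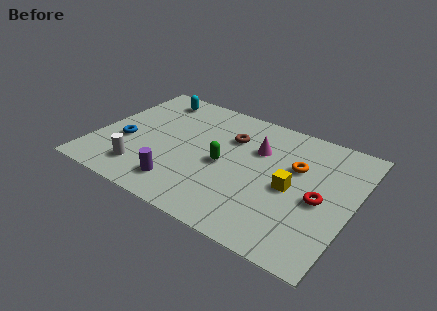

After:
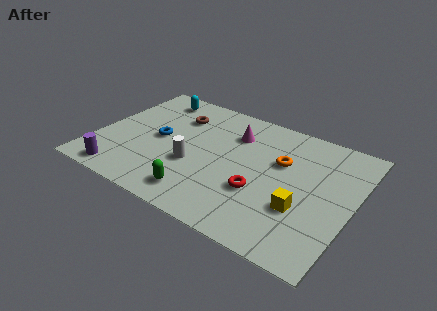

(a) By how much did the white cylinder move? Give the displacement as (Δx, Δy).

(2.1, 1.4)

From the two frames, the white cylinder sits at roughly (2.5, 1.6) before and (4.6, 3.0) after.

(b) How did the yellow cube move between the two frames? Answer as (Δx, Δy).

(0.6, -1.0)

The yellow cube started near (9.0, 3.7) and ended near (9.6, 2.7).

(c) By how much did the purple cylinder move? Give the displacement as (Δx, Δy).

(-2.7, -0.6)

From the two frames, the purple cylinder sits at roughly (4.3, 1.5) before and (1.6, 0.9) after.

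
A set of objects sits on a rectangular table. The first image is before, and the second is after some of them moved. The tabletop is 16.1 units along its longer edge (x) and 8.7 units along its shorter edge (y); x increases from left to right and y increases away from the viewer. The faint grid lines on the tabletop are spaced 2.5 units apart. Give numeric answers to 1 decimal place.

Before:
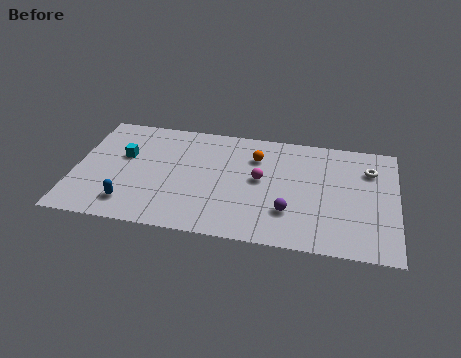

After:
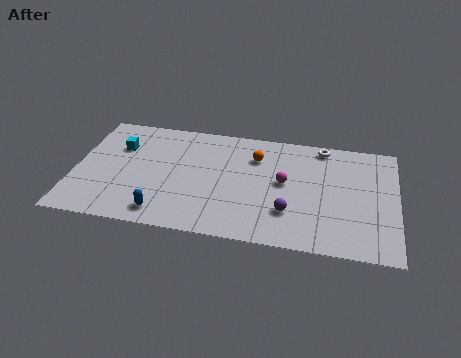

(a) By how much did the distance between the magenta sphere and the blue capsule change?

-0.3

They were about 7.1 units apart before and 6.8 after — 0.3 units closer together.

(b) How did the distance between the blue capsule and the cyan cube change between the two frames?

+1.7

Before: roughly 3.6 units apart; after: 5.3. That's 1.7 units further apart.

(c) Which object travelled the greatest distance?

the white torus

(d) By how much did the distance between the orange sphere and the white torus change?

-2.1

Before: roughly 5.7 units apart; after: 3.6. That's 2.1 units closer together.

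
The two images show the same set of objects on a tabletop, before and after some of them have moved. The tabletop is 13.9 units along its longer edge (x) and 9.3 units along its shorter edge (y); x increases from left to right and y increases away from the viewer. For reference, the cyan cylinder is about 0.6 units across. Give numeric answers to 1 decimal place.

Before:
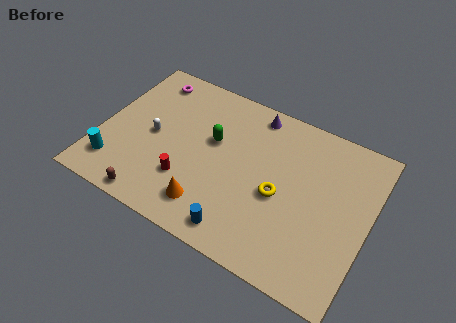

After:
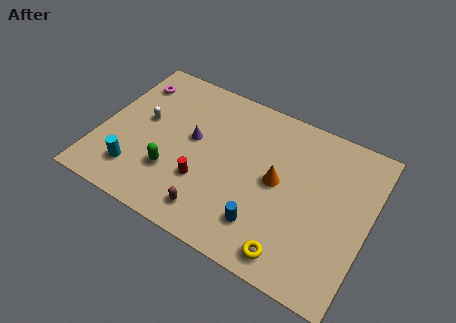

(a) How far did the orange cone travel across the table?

4.3

The orange cone moved from about (6.1, 1.8) to (9.2, 4.8), a distance of √(3.1² + 3.0²) ≈ 4.3.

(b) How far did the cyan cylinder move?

1.1

From (1.1, 1.9) to (2.2, 2.0), the cyan cylinder covered √(1.1² + 0.1²) ≈ 1.1 units.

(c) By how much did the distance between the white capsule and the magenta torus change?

-1.2

They were about 3.5 units apart before and 2.3 after — 1.2 units closer together.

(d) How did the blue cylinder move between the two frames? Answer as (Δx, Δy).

(1.1, 0.9)

The blue cylinder was at about (7.8, 1.2) and moved to about (8.9, 2.1).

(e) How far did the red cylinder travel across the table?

0.9

From (4.8, 2.7) to (5.6, 3.0), the red cylinder covered √(0.8² + 0.3²) ≈ 0.9 units.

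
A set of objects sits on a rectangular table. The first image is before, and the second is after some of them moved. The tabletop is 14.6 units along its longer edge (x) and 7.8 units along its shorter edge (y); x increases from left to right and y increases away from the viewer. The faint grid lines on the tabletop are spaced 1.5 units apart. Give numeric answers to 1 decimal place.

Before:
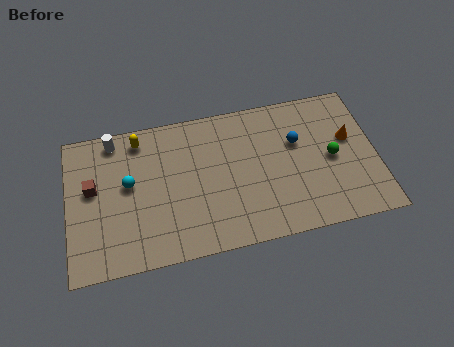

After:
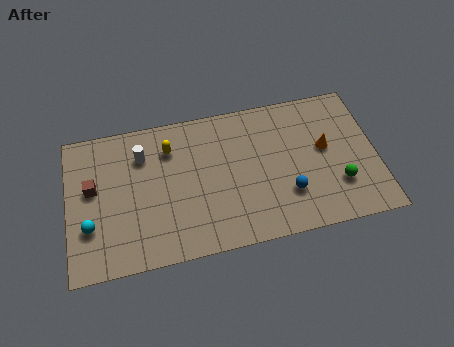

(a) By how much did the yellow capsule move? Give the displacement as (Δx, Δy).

(1.4, -0.8)

From the two frames, the yellow capsule sits at roughly (3.5, 6.7) before and (4.9, 5.9) after.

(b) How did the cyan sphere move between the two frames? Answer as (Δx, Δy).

(-1.9, -1.9)

From the two frames, the cyan sphere sits at roughly (2.9, 4.4) before and (1.0, 2.5) after.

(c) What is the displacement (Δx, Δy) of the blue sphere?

(-0.6, -2.7)

The blue sphere started near (10.9, 5.0) and ended near (10.3, 2.3).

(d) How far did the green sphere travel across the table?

1.5

From (12.5, 3.8) to (12.7, 2.3), the green sphere covered √(0.2² + 1.5²) ≈ 1.5 units.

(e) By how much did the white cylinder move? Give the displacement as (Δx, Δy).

(1.3, -1.1)

From the two frames, the white cylinder sits at roughly (2.3, 6.9) before and (3.6, 5.8) after.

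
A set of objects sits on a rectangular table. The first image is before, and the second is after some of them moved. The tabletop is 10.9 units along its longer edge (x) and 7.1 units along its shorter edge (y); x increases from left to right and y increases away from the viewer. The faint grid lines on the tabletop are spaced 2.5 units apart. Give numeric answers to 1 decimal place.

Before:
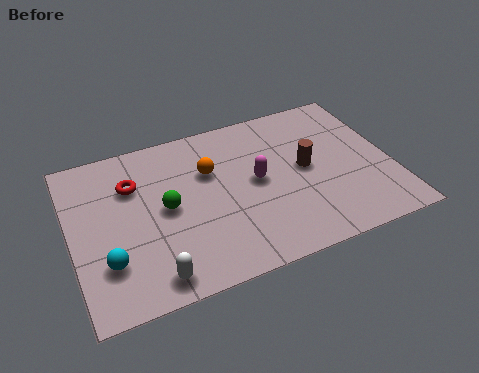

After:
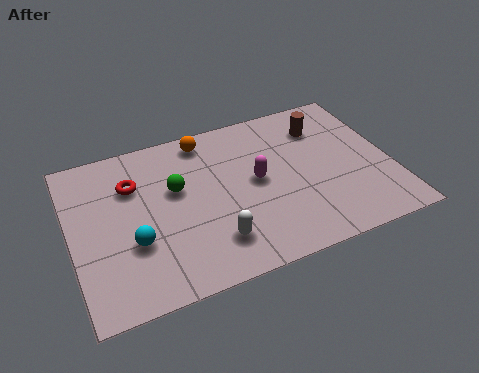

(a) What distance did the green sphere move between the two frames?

0.8

From (3.2, 3.6) to (3.6, 4.3), the green sphere covered √(0.4² + 0.7²) ≈ 0.8 units.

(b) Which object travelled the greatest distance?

the white capsule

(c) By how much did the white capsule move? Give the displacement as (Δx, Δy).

(2.1, 0.7)

The white capsule started near (2.5, 0.9) and ended near (4.6, 1.6).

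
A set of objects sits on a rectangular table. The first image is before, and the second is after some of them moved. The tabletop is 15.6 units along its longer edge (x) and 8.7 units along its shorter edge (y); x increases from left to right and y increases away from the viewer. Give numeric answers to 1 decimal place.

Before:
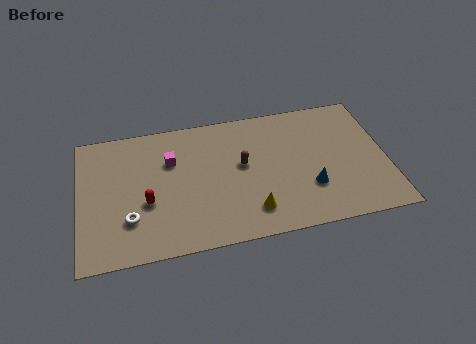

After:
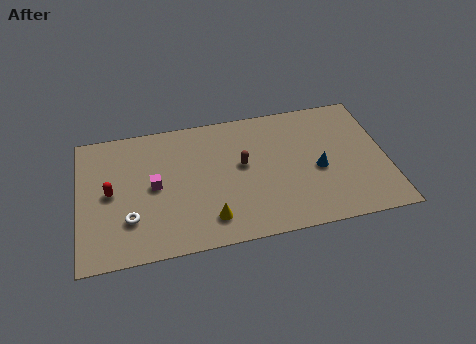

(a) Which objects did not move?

the brown capsule and the white torus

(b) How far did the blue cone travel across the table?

1.2

The blue cone moved from about (11.6, 2.7) to (12.1, 3.8), a distance of √(0.5² + 1.1²) ≈ 1.2.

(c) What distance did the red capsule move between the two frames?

2.1

From (3.4, 3.4) to (1.6, 4.4), the red capsule covered √(1.8² + 1.0²) ≈ 2.1 units.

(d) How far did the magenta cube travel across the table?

1.7

The magenta cube was near (4.7, 5.9) before and (3.8, 4.4) after, so it travelled √(0.9² + 1.5²) ≈ 1.7 units.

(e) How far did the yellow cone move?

2.1

From (8.6, 1.8) to (6.5, 1.7), the yellow cone covered √(2.1² + 0.1²) ≈ 2.1 units.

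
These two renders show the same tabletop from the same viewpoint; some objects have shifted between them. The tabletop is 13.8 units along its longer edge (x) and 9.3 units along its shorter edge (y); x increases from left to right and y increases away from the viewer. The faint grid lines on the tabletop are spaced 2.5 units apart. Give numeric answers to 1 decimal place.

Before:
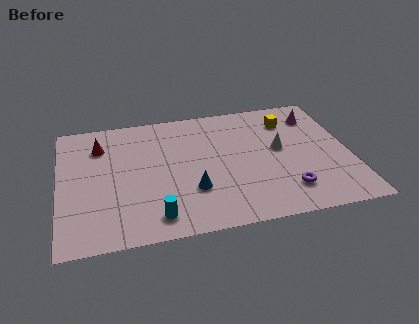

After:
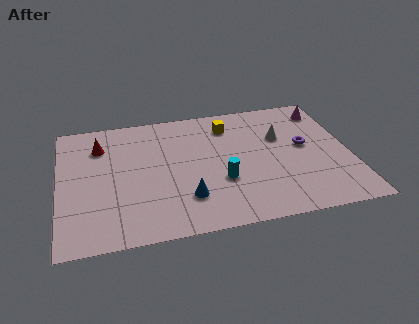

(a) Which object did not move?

the red cone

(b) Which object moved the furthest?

the cyan cylinder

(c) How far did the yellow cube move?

2.9

The yellow cube moved from about (11.1, 7.2) to (8.2, 7.4), a distance of √(2.9² + 0.2²) ≈ 2.9.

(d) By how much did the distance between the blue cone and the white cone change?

+1.1

They were about 4.8 units apart before and 5.9 after — 1.1 units further apart.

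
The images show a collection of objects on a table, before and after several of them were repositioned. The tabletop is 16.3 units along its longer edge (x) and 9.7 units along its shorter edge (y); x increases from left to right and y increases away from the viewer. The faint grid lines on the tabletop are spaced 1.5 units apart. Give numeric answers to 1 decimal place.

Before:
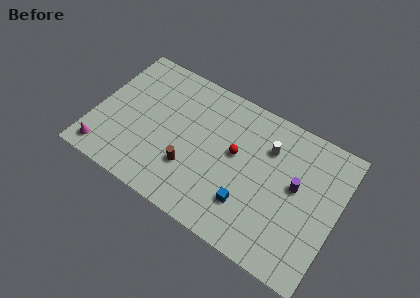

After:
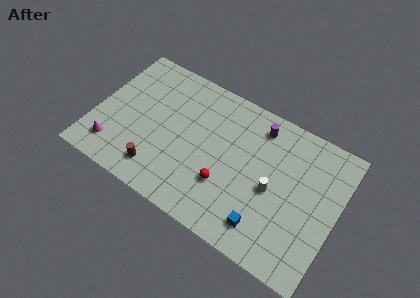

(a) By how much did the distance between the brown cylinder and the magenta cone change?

-2.8

Before: roughly 5.9 units apart; after: 3.1. That's 2.8 units closer together.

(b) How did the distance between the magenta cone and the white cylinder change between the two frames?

-1.0

Before: roughly 11.8 units apart; after: 10.8. That's 1.0 units closer together.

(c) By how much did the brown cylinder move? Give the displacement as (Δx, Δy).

(-2.0, -1.2)

From the two frames, the brown cylinder sits at roughly (6.7, 3.0) before and (4.7, 1.8) after.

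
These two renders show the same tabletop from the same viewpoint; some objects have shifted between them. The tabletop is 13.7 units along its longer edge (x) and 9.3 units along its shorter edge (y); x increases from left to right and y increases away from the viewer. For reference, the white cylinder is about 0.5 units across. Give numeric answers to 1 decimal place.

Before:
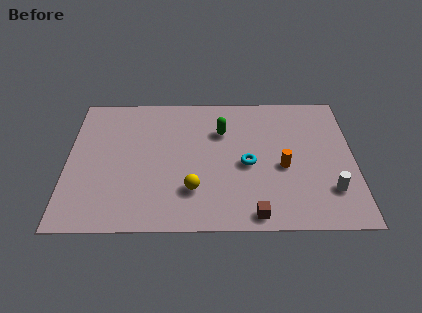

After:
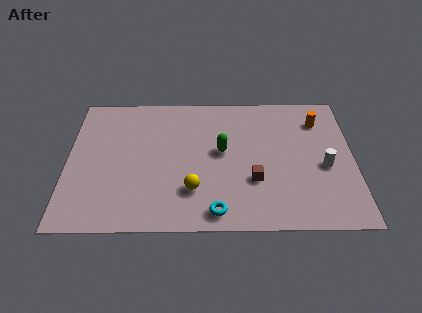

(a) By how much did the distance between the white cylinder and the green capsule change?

-1.5

The distance was about 6.5 in the first image and 5.0 in the second, so they moved 1.5 units closer together.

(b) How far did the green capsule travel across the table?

1.4

The green capsule moved from about (7.4, 6.5) to (7.4, 5.1), a distance of √(0.0² + 1.4²) ≈ 1.4.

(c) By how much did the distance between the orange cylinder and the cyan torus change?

+6.2

Before: roughly 1.7 units apart; after: 7.9. That's 6.2 units further apart.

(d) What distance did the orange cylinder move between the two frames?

3.7

The orange cylinder moved from about (10.3, 4.0) to (12.1, 7.2), a distance of √(1.8² + 3.2²) ≈ 3.7.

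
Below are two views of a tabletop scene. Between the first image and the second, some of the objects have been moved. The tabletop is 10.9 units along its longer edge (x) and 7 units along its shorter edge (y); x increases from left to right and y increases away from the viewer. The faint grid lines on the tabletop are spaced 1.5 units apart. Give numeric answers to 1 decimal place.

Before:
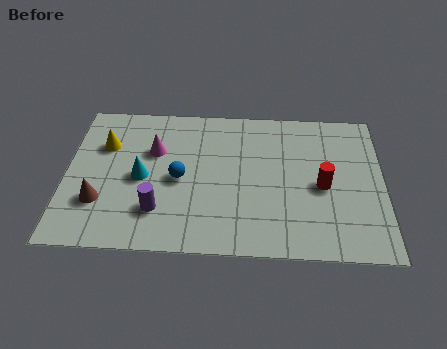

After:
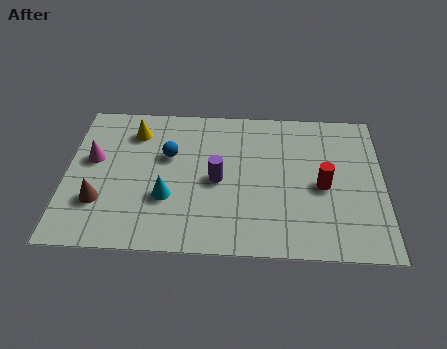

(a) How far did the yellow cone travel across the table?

1.2

From (1.3, 4.8) to (2.3, 5.5), the yellow cone covered √(1.0² + 0.7²) ≈ 1.2 units.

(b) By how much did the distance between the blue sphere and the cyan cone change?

+0.7

They were about 1.3 units apart before and 2.0 after — 0.7 units further apart.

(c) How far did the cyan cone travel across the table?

1.3

The cyan cone moved from about (2.6, 3.3) to (3.5, 2.4), a distance of √(0.9² + 0.9²) ≈ 1.3.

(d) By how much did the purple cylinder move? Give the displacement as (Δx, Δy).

(2.0, 1.5)

The purple cylinder was at about (3.2, 1.8) and moved to about (5.2, 3.3).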